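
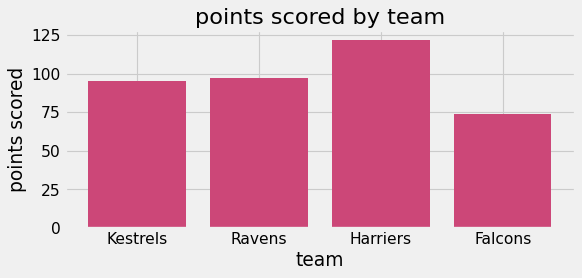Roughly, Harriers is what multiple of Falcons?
Harriers ≈ 120, Falcons ≈ 80; 120/80 ≈ 1.5.

≈ 1.5×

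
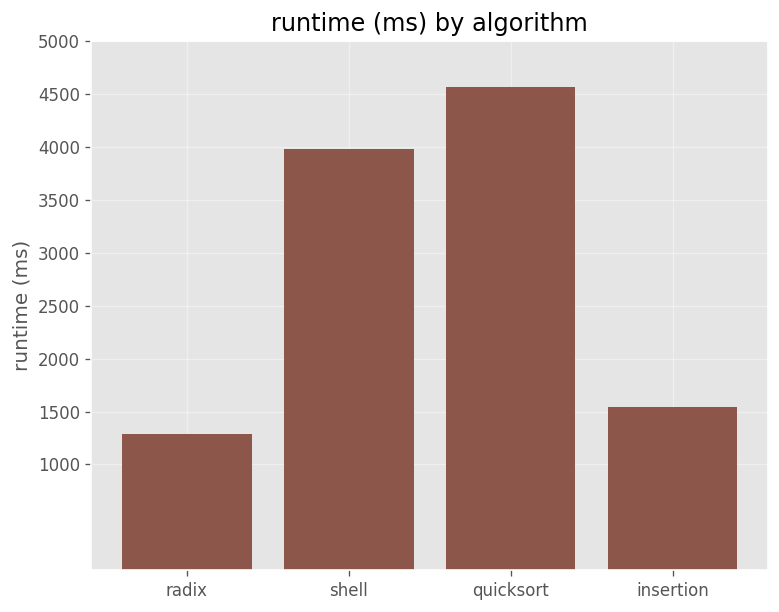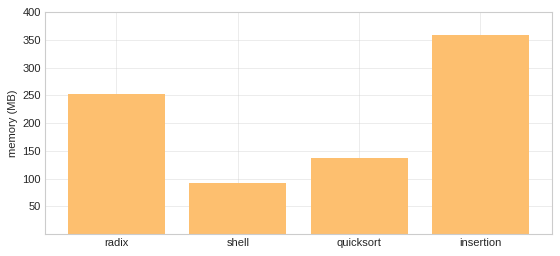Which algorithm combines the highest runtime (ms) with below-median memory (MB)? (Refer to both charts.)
quicksort

Chart 2 median memory (MB) ≈ 200; below-median algorithms: shell, quicksort. Among those, quicksort has the highest runtime (ms) (≈ 4500).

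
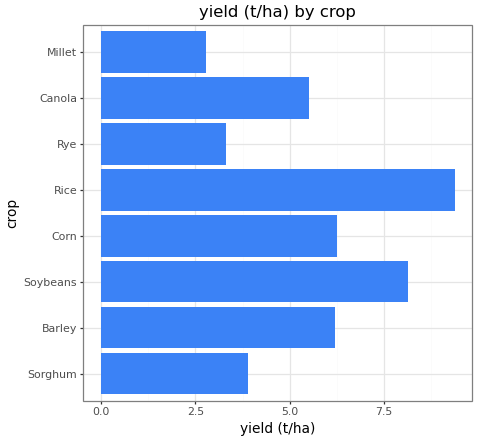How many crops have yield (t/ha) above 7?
2

Above 7: Soybeans, Rice.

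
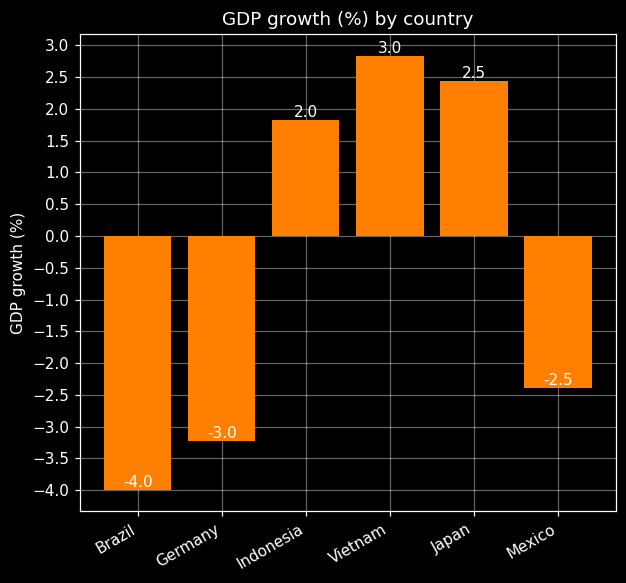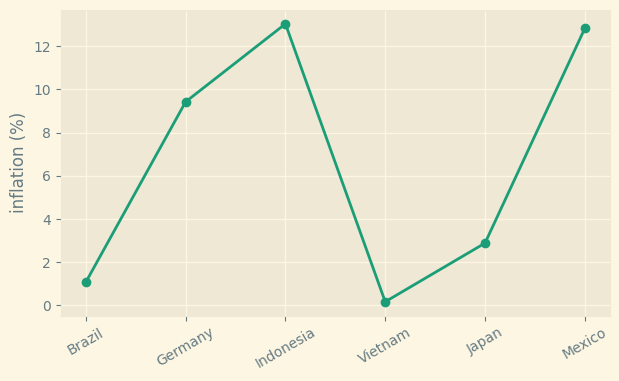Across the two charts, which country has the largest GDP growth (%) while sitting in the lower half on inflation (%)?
Vietnam

Chart 2 median inflation (%) ≈ 6; below-median countries: Brazil, Vietnam, Japan. Among those, Vietnam has the highest GDP growth (%) (≈ 3).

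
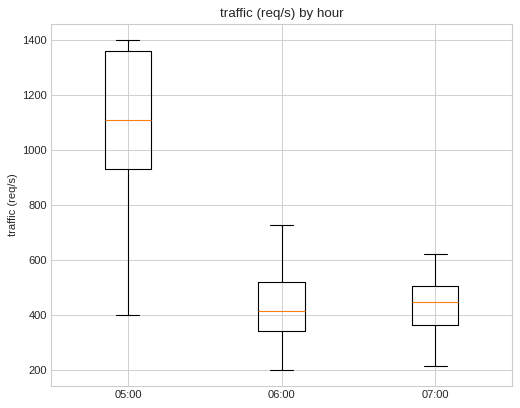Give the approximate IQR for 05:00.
≈ 500

Q3 ≈ 1400, Q1 ≈ 900; IQR ≈ 500.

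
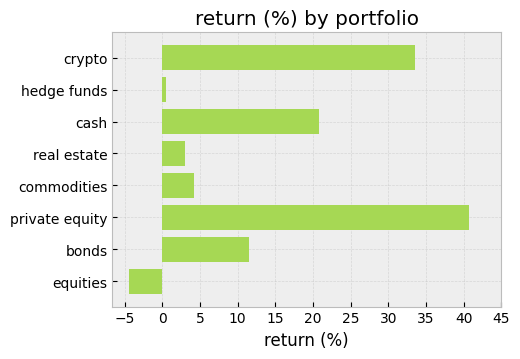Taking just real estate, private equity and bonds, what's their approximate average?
≈ 18

(5 + 40 + 10) / 3 ≈ 18.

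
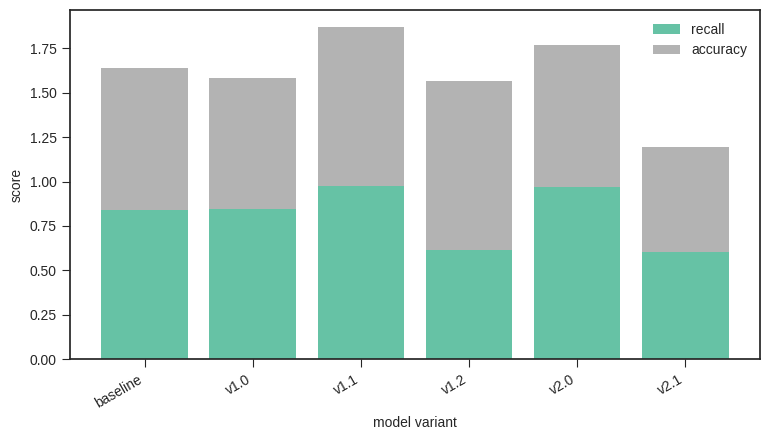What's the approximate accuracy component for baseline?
accuracy top ≈ 1.6, bottom ≈ 0.8; segment ≈ 0.8.

≈ 0.8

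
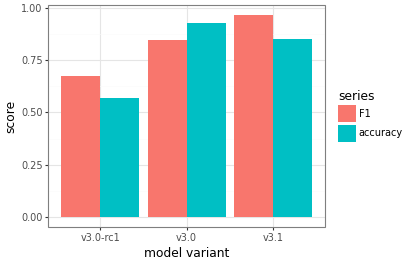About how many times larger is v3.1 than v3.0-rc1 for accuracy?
v3.1 ≈ 0.9, v3.0-rc1 ≈ 0.6; 0.9/0.6 ≈ 1.5.

≈ 1.5×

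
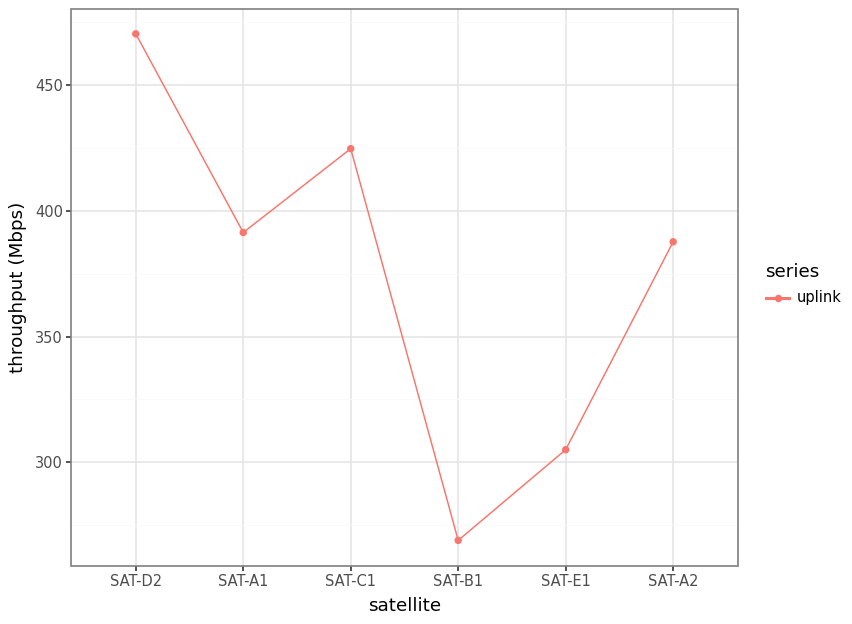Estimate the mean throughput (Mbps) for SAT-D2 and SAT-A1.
≈ 440

(480 + 400) / 2 ≈ 440.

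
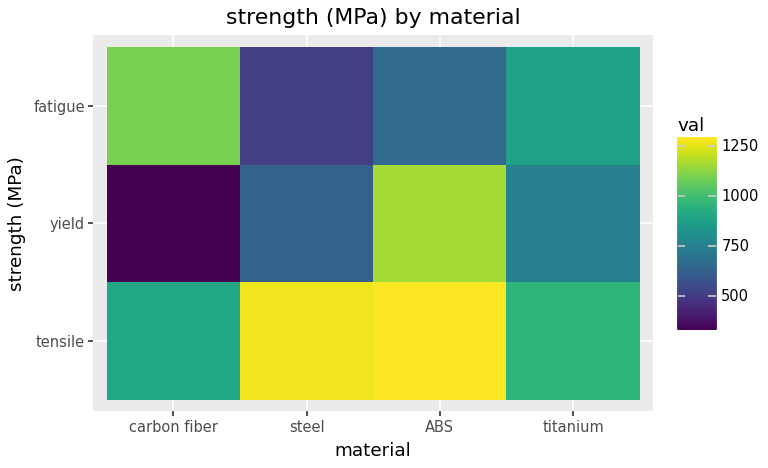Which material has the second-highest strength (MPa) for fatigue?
Top 3 for fatigue: carbon fiber ≈ 1100, titanium ≈ 900, ABS ≈ 700.

titanium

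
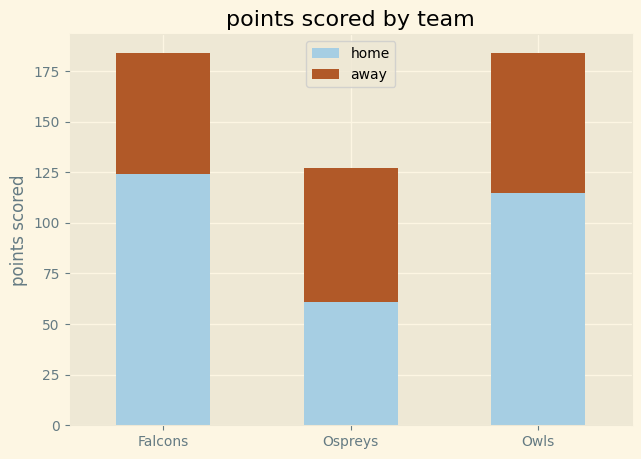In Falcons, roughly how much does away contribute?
away top ≈ 180, bottom ≈ 120; segment ≈ 60.

≈ 60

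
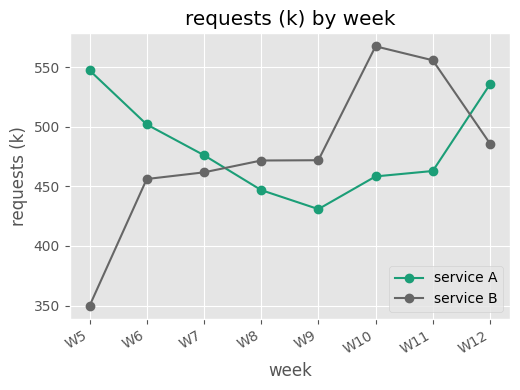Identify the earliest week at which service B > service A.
W8

W7: service B ≈ 460 vs service A ≈ 480 (not yet); W8: service B ≈ 480 vs service A ≈ 440 (first crossover).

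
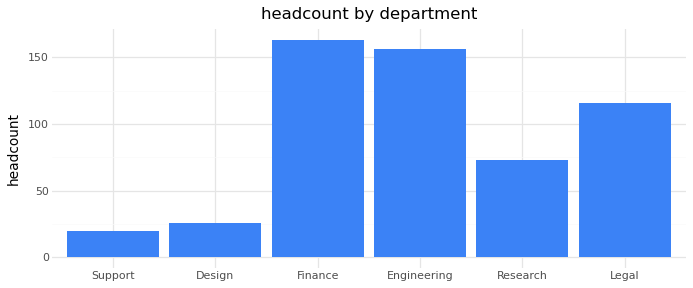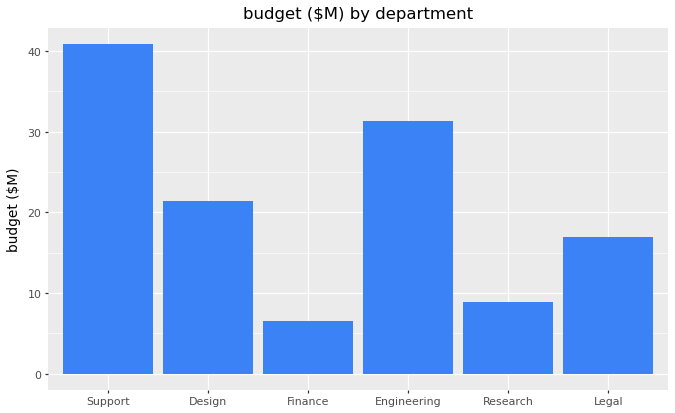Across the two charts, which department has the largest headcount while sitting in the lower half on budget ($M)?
Finance

Chart 2 median budget ($M) ≈ 20; below-median departments: Finance, Research, Legal. Among those, Finance has the highest headcount (≈ 160).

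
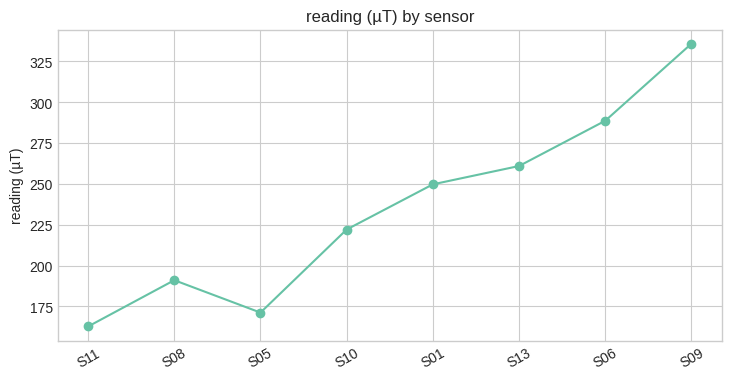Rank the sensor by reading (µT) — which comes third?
S13

Top 4: S09 ≈ 340, S06 ≈ 280, S13 ≈ 260, S01 ≈ 240.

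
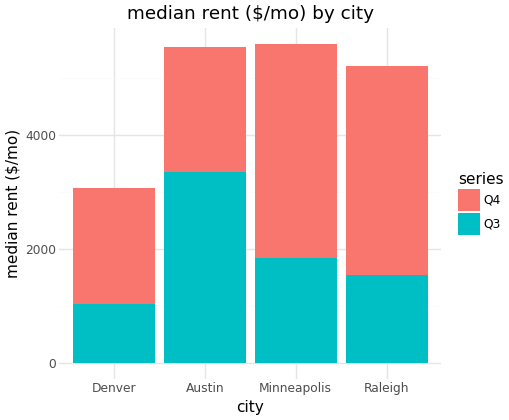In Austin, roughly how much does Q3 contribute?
Q3 top ≈ 3500, bottom ≈ 0; segment ≈ 3500.

≈ 3500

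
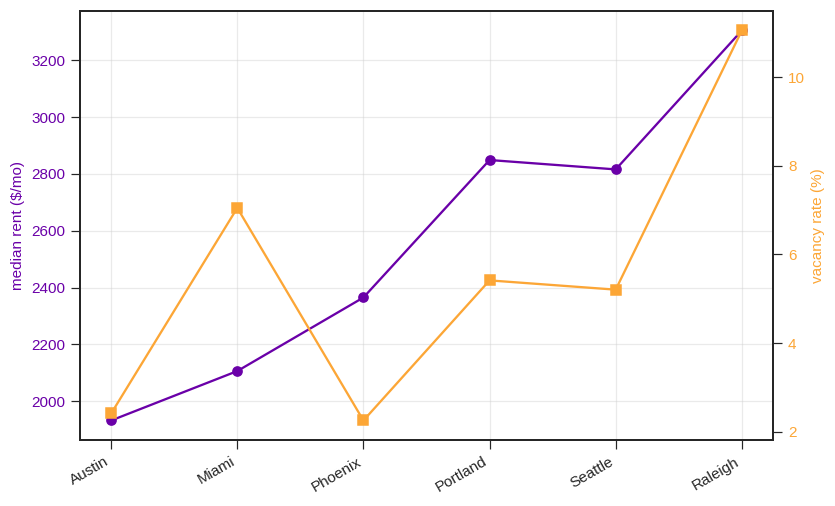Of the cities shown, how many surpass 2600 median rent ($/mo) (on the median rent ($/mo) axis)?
Above 2600: Portland, Seattle, Raleigh.

3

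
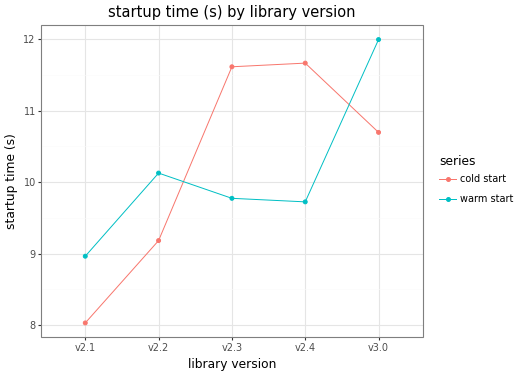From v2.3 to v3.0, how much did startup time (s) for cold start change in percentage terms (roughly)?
≈ -8.7%

v2.3 ≈ 11.5, v3.0 ≈ 10.5; (10.5 − 11.5) / 11.5 ≈ -8.7%.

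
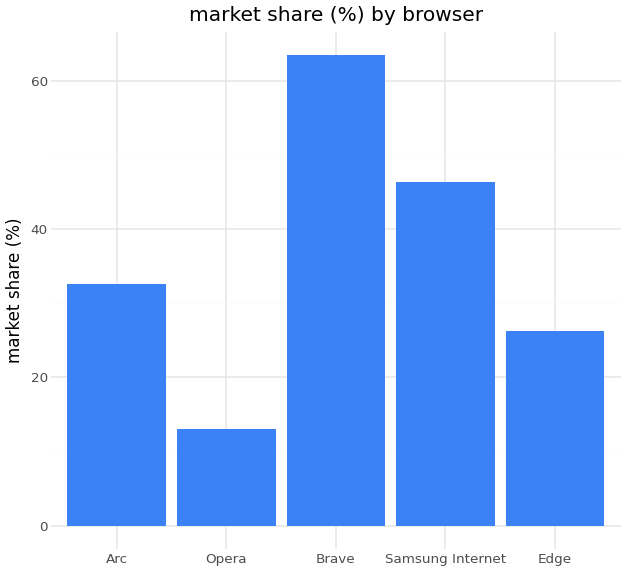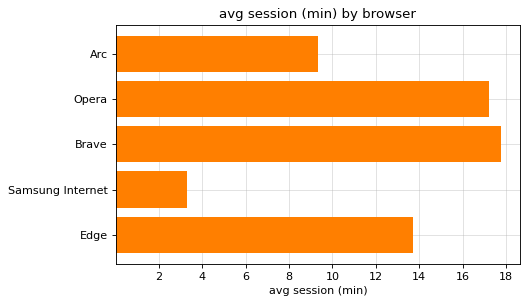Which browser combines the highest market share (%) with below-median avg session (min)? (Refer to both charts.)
Chart 2 median avg session (min) ≈ 14; below-median browsers: Arc, Samsung Internet. Among those, Samsung Internet has the highest market share (%) (≈ 50).

Samsung Internet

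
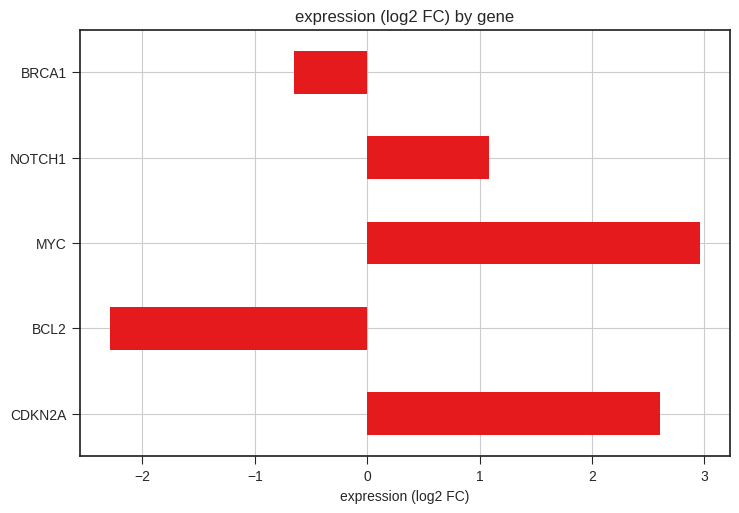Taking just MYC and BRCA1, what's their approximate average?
≈ 1.25

(3.0 + -0.5) / 2 ≈ 1.25.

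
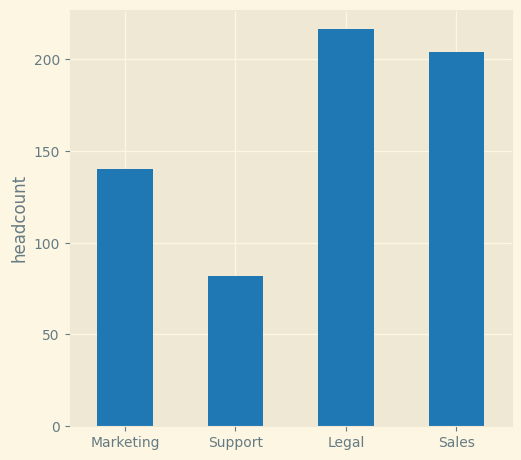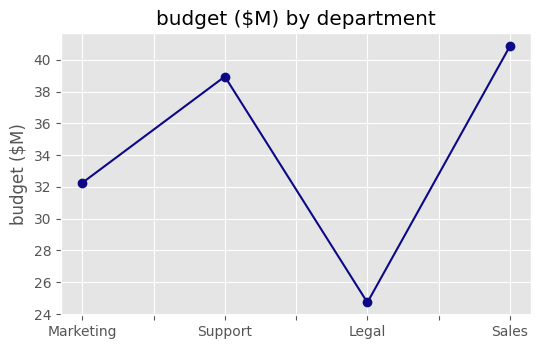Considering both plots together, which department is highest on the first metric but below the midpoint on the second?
Legal

Chart 2 median budget ($M) ≈ 35; below-median departments: Marketing, Legal. Among those, Legal has the highest headcount (≈ 220).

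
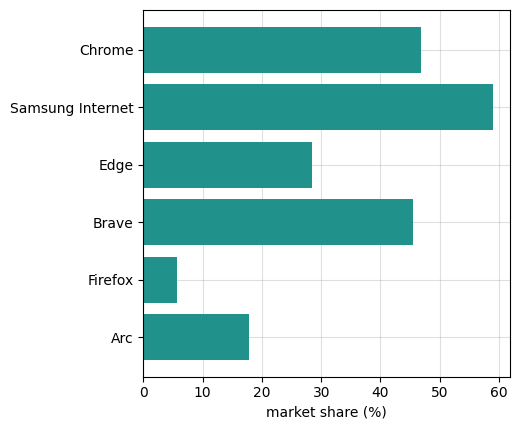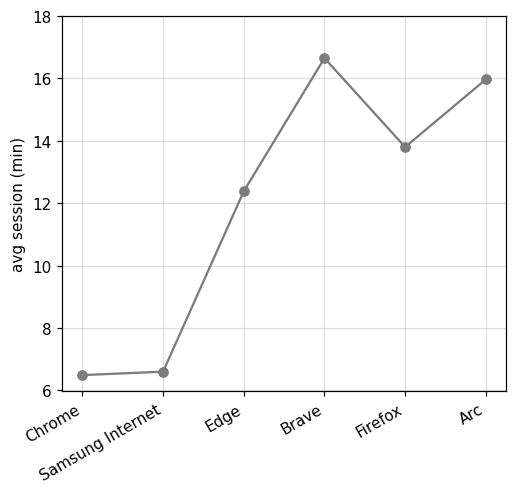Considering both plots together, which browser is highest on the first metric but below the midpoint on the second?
Samsung Internet

Chart 2 median avg session (min) ≈ 14; below-median browsers: Chrome, Samsung Internet, Edge. Among those, Samsung Internet has the highest market share (%) (≈ 60).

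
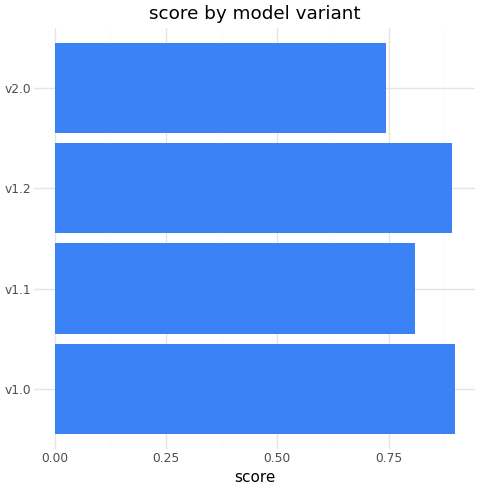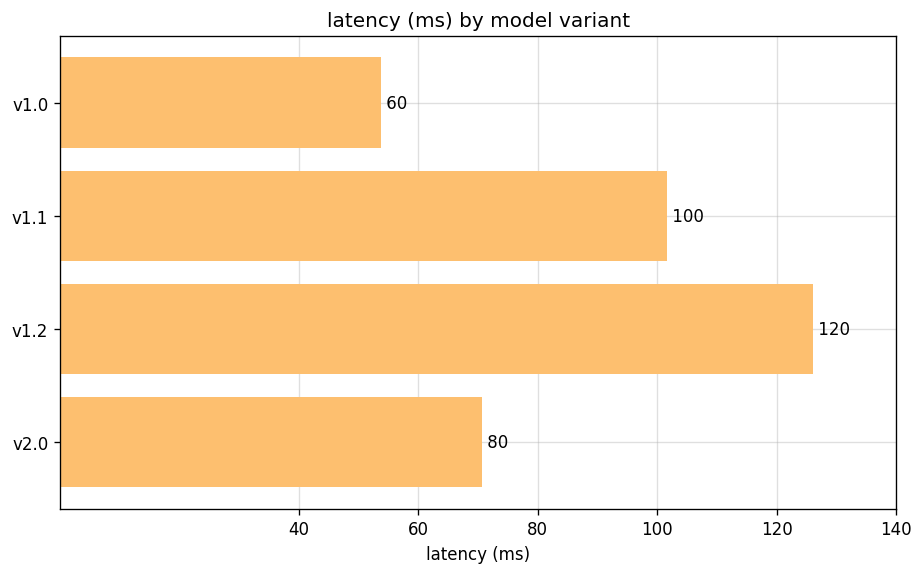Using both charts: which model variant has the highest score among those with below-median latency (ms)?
v1.0

Chart 2 median latency (ms) ≈ 80; below-median model variants: v1.0, v2.0. Among those, v1.0 has the highest score (≈ 0.9).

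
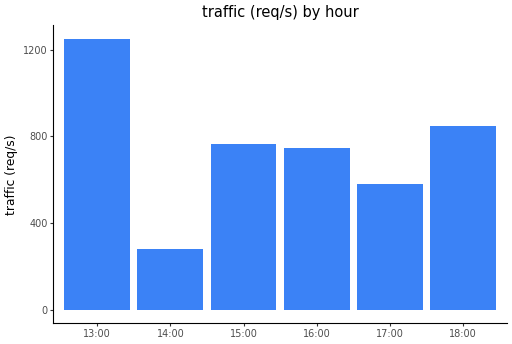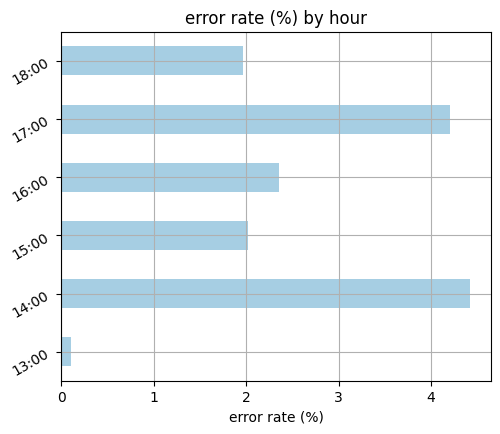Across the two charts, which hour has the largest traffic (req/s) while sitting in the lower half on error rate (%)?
Chart 2 median error rate (%) ≈ 2; below-median hours: 13:00, 15:00, 18:00. Among those, 13:00 has the highest traffic (req/s) (≈ 1200).

13:00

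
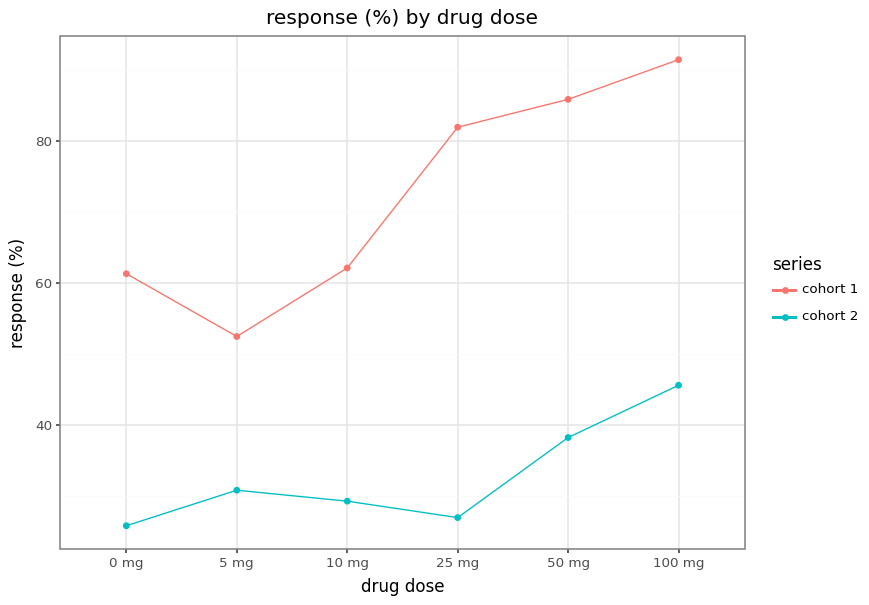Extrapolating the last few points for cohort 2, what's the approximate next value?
Last three: 30, 40, 50 → slope ≈ 10/step → next ≈ 60.

≈ 60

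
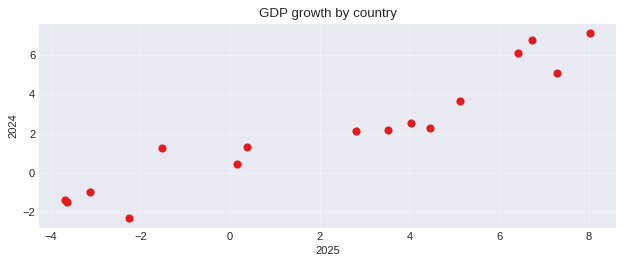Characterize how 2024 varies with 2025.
Points are positively correlated; strong (|r| ≈ 0.9).

positive, strong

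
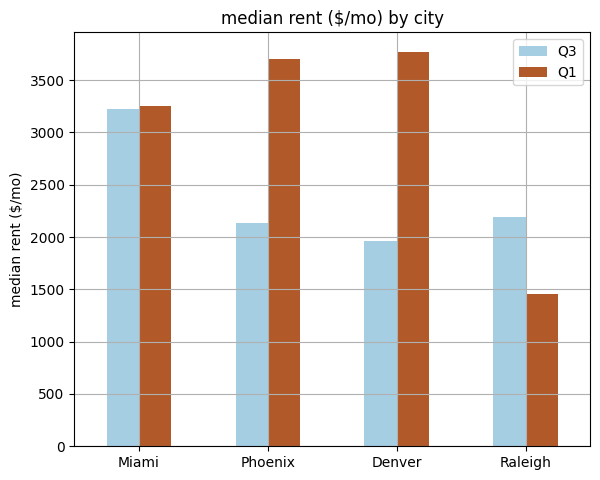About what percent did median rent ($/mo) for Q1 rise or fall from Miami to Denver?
Miami ≈ 3500, Denver ≈ 4000; (4000 − 3500) / 3500 ≈ +14.3%.

≈ +14.3%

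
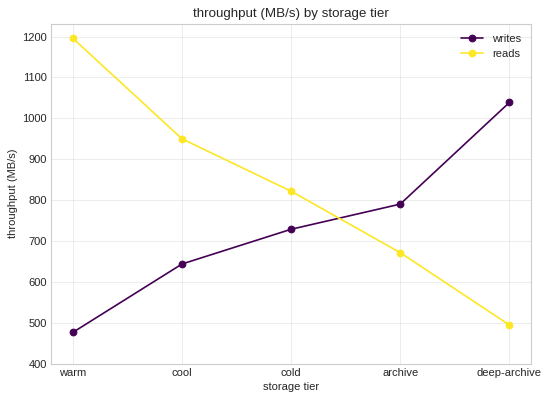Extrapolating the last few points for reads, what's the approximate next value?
≈ 350

Last three: 800, 700, 500 → slope ≈ -150/step → next ≈ 350.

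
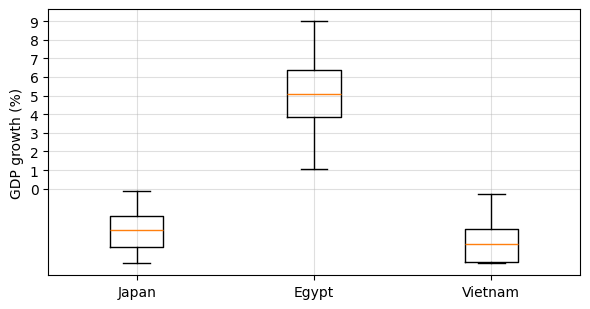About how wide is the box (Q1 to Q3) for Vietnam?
≈ 2

Q3 ≈ -2, Q1 ≈ -4; IQR ≈ 2.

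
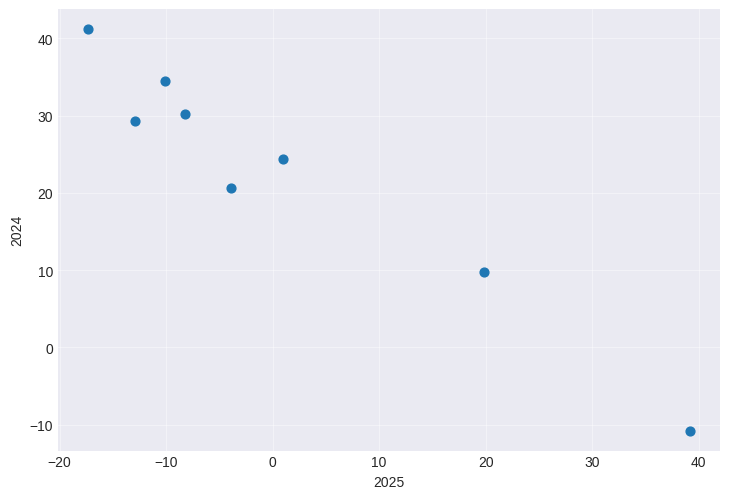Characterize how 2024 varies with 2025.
Points are negatively correlated; strong (|r| ≈ 1.0).

negative, strong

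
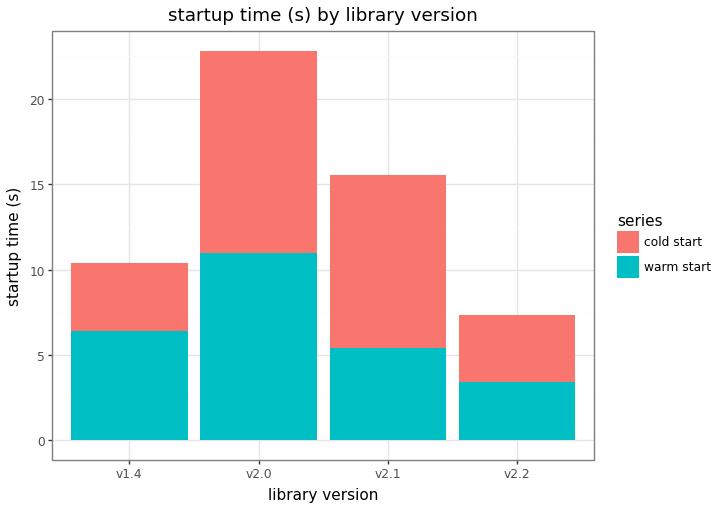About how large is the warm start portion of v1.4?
warm start top ≈ 6, bottom ≈ 0; segment ≈ 6.

≈ 6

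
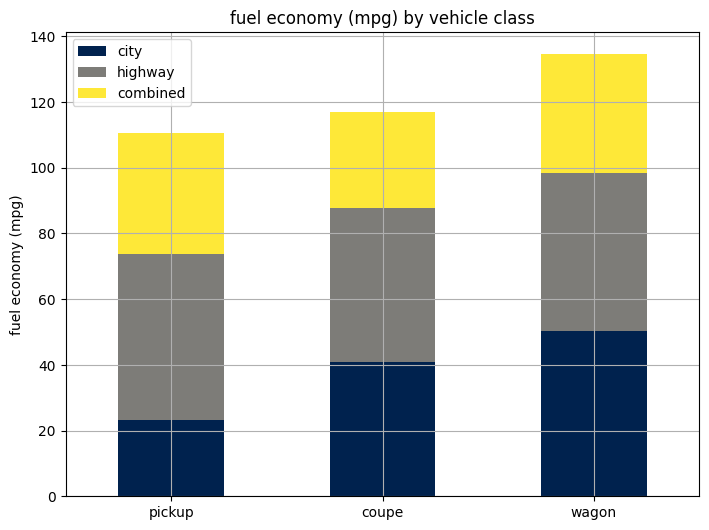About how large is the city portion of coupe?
≈ 40

city top ≈ 40, bottom ≈ 0; segment ≈ 40.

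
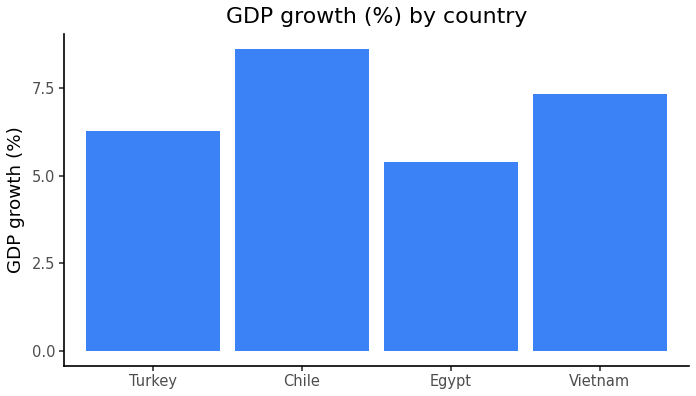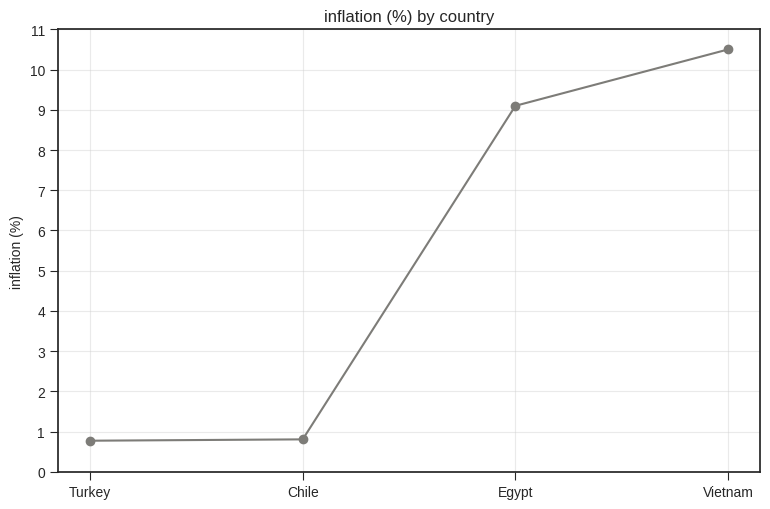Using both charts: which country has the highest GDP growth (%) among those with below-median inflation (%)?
Chile

Chart 2 median inflation (%) ≈ 5; below-median countries: Turkey, Chile. Among those, Chile has the highest GDP growth (%) (≈ 9).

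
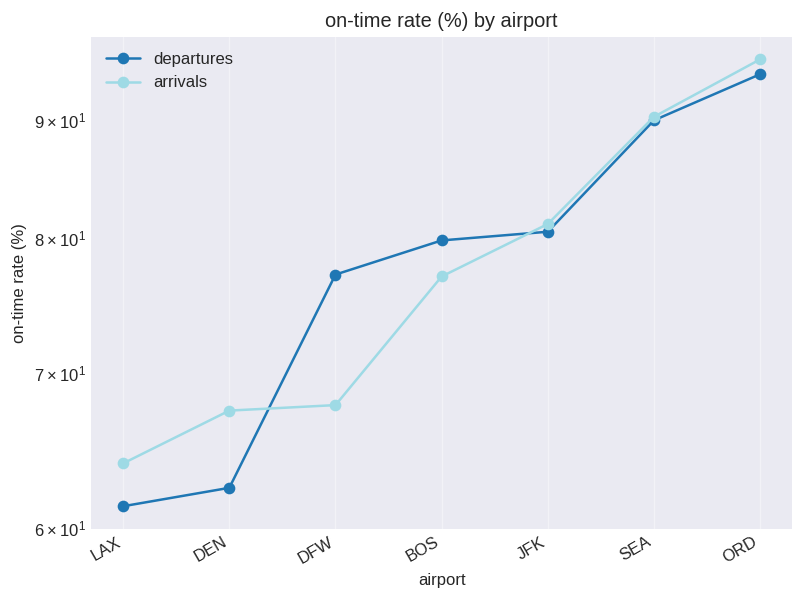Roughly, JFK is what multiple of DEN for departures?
≈ 1.33×

JFK ≈ 80, DEN ≈ 60; 80/60 ≈ 1.33.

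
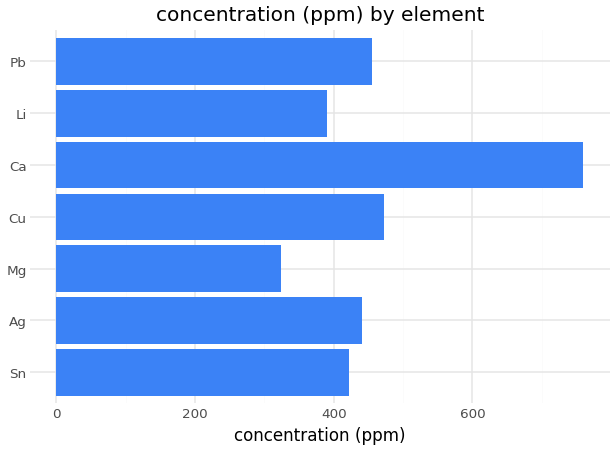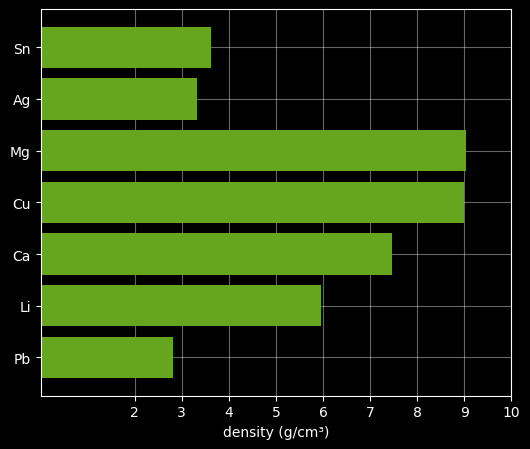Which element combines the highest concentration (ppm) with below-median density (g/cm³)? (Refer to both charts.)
Pb

Chart 2 median density (g/cm³) ≈ 6; below-median elements: Sn, Ag, Pb. Among those, Pb has the highest concentration (ppm) (≈ 500).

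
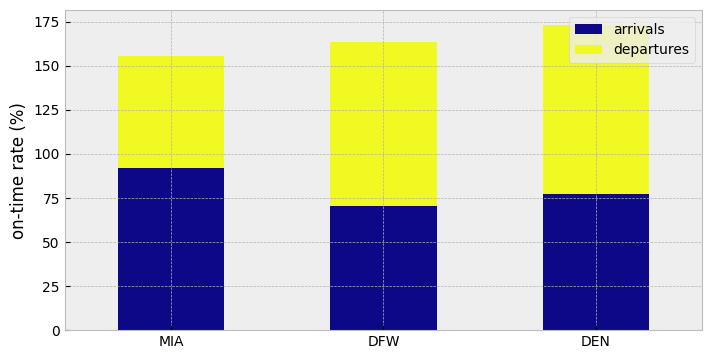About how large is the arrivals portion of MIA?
arrivals top ≈ 100, bottom ≈ 0; segment ≈ 100.

≈ 100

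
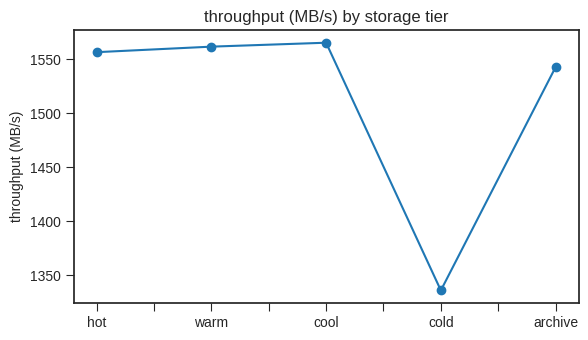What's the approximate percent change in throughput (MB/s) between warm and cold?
≈ -14.1%

warm ≈ 1560, cold ≈ 1340; (1340 − 1560) / 1560 ≈ -14.1%.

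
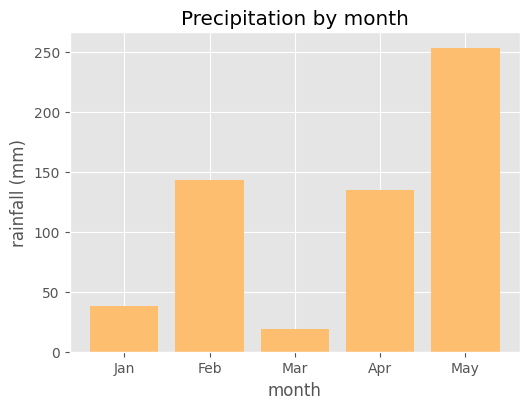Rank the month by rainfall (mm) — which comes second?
Feb

Top 3: May ≈ 250, Feb ≈ 150, Apr ≈ 125.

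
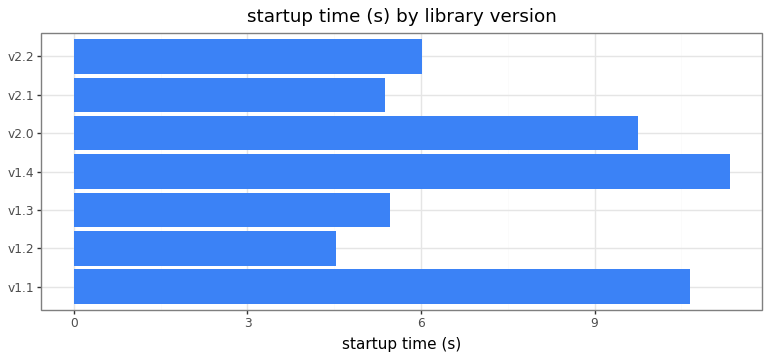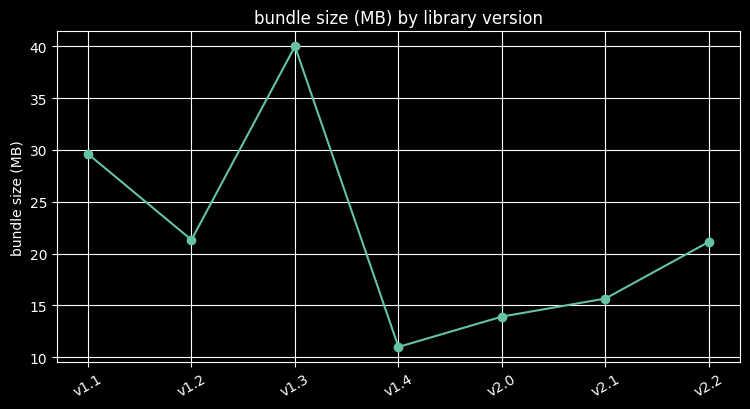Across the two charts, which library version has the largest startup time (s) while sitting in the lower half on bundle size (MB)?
v1.4

Chart 2 median bundle size (MB) ≈ 20; below-median library versions: v1.4, v2.0, v2.1. Among those, v1.4 has the highest startup time (s) (≈ 12).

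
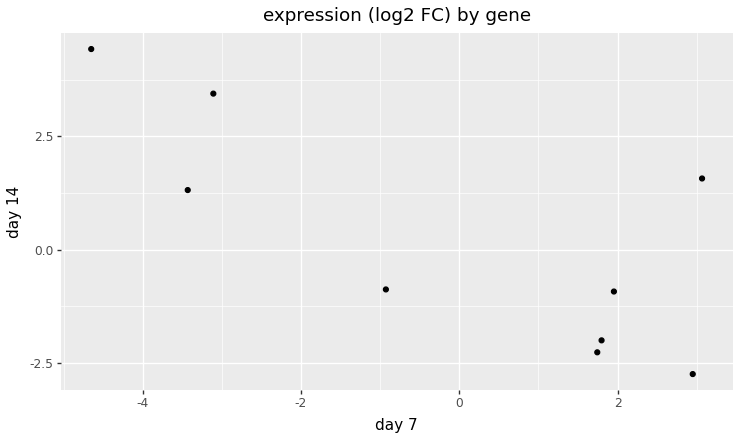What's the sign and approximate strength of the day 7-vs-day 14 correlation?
Points are negatively correlated; strong (|r| ≈ 0.8).

negative, strong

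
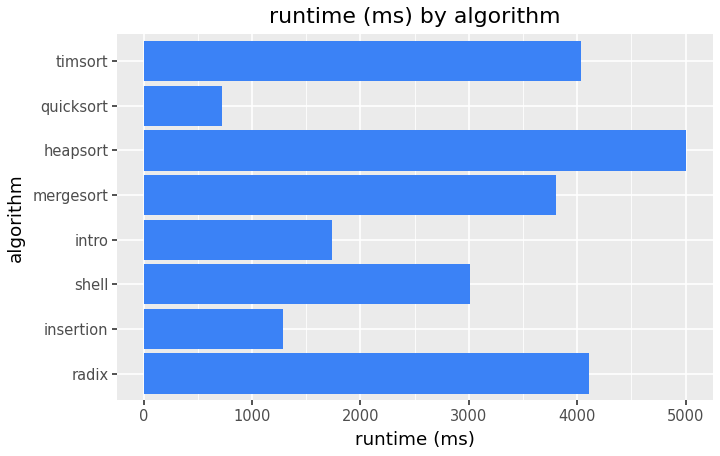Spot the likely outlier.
quicksort

quicksort ≈ 500; the rest sit between ≈ 1500 and ≈ 5000.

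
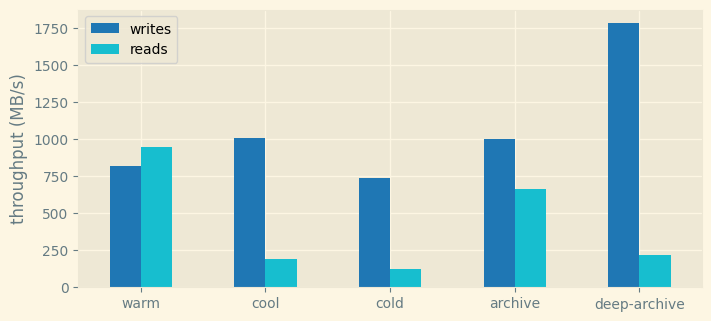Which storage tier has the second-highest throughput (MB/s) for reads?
archive

Top 3 for reads: warm ≈ 1000, archive ≈ 600, deep-archive ≈ 200.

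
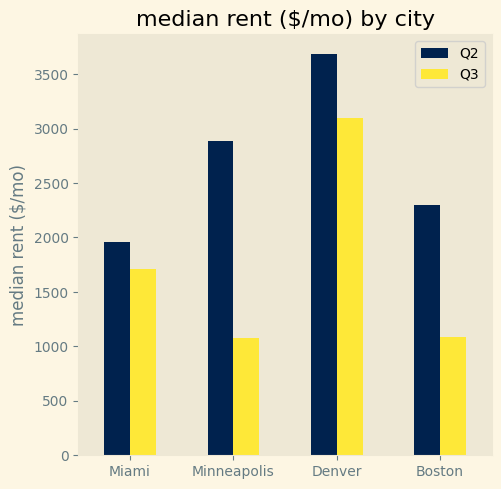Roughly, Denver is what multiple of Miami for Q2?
≈ 1.75×

Denver ≈ 3500, Miami ≈ 2000; 3500/2000 ≈ 1.75.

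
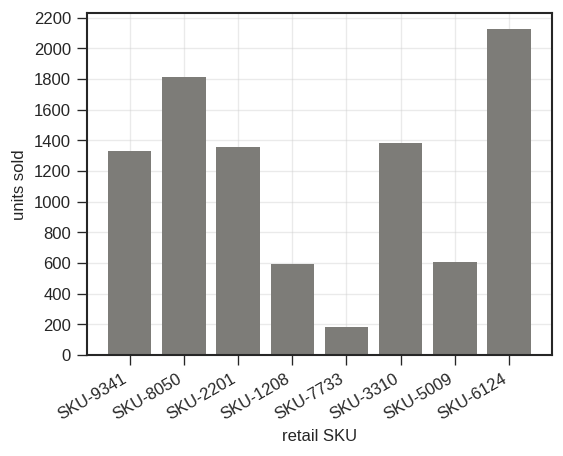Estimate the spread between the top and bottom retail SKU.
Max SKU-6124 ≈ 2200, min SKU-7733 ≈ 200; range ≈ 2000.

≈ 2000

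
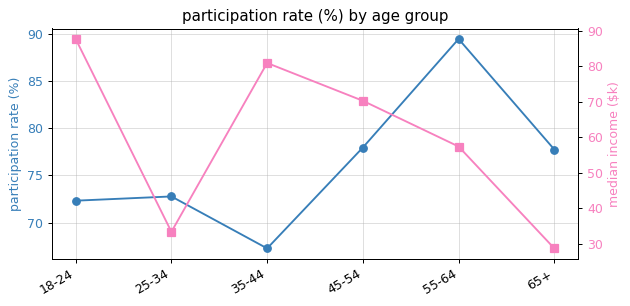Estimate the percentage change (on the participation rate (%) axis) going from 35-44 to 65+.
35-44 ≈ 68, 65+ ≈ 78; (78 − 68) / 68 ≈ +14.7%.

≈ +14.7%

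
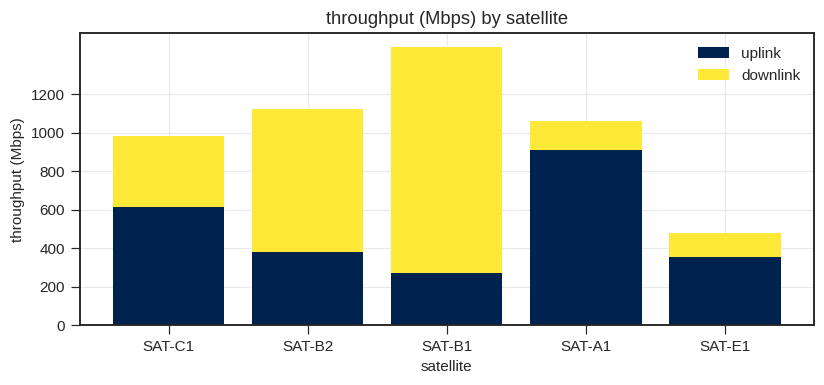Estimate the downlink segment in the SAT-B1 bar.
≈ 1200

downlink top ≈ 1400, bottom ≈ 200; segment ≈ 1200.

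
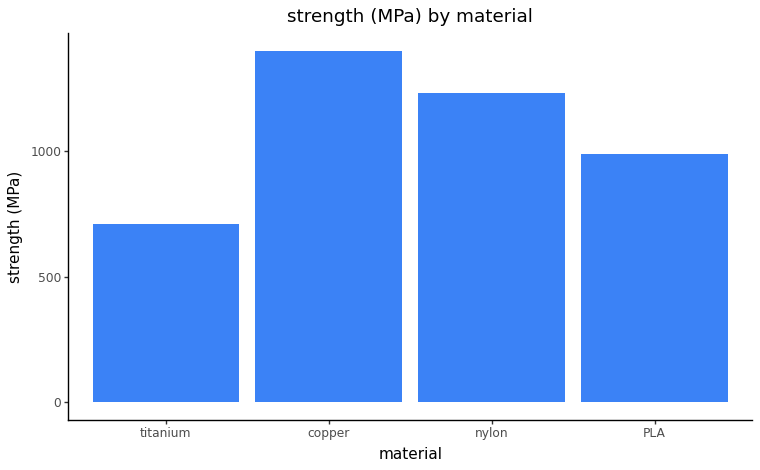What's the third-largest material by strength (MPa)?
Top 4: copper ≈ 1400, nylon ≈ 1200, PLA ≈ 1000, titanium ≈ 800.

PLA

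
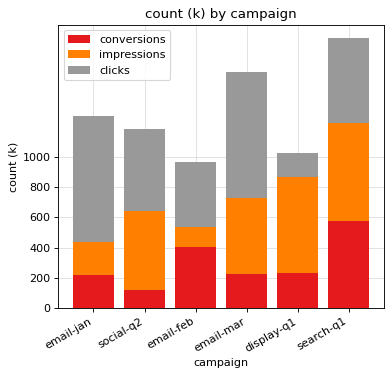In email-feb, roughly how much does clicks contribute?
≈ 400

clicks top ≈ 1000, bottom ≈ 600; segment ≈ 400.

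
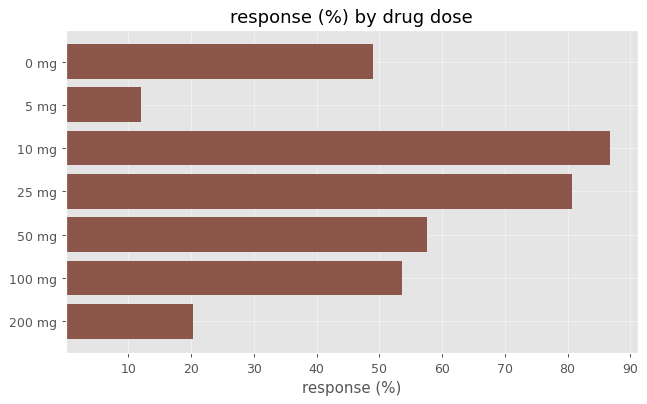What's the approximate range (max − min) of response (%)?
Max 10 mg ≈ 90, min 5 mg ≈ 10; range ≈ 80.

≈ 80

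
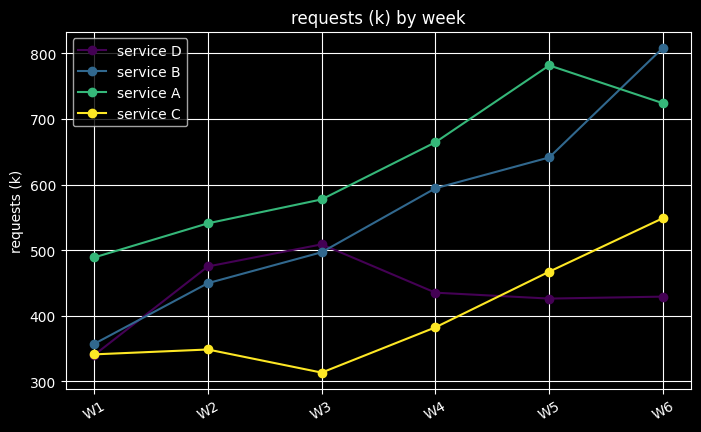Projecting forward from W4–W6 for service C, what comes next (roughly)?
≈ 625

Last three: 400, 450, 550 → slope ≈ 75/step → next ≈ 625.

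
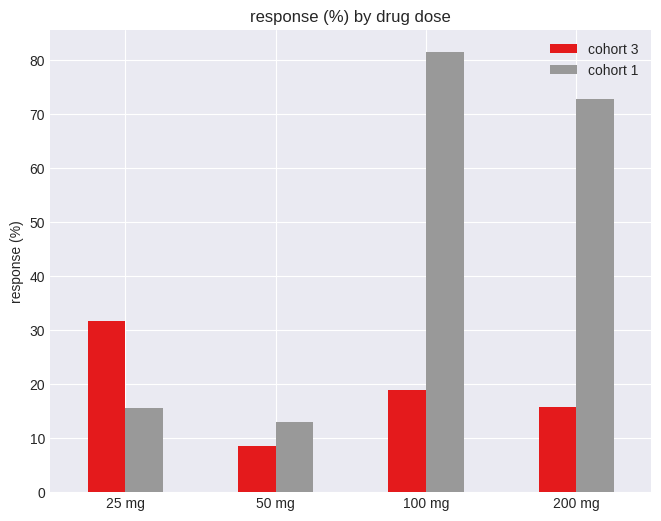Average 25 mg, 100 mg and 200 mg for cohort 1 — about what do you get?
≈ 57

(20 + 80 + 70) / 3 ≈ 57.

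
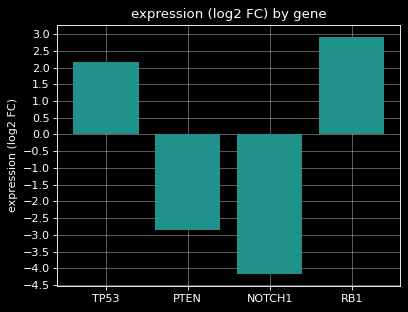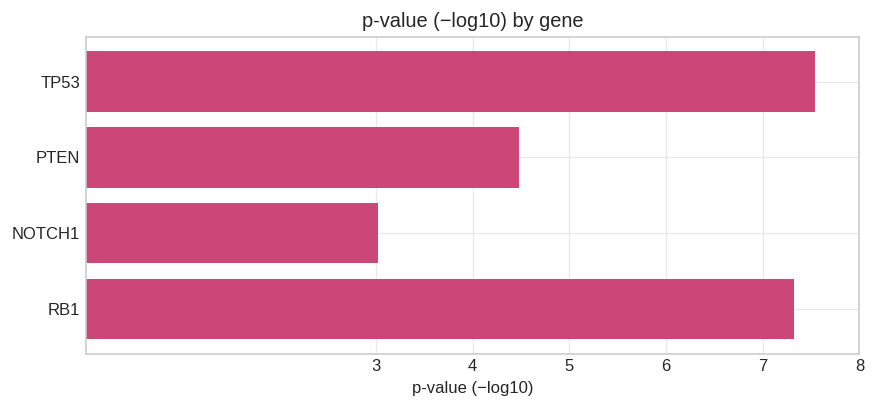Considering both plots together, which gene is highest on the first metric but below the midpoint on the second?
PTEN

Chart 2 median p-value (−log10) ≈ 6; below-median genes: PTEN, NOTCH1. Among those, PTEN has the highest expression (log2 FC) (≈ -3).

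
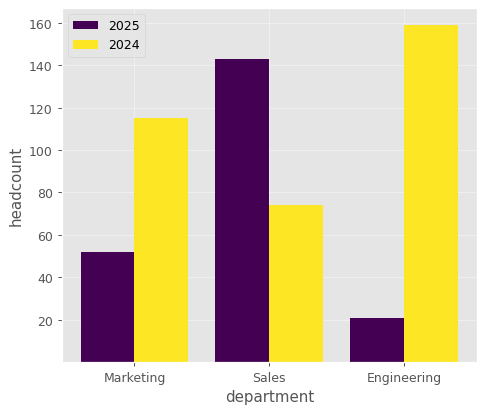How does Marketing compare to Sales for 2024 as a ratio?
Marketing ≈ 120, Sales ≈ 80; 120/80 ≈ 1.5.

≈ 1.5×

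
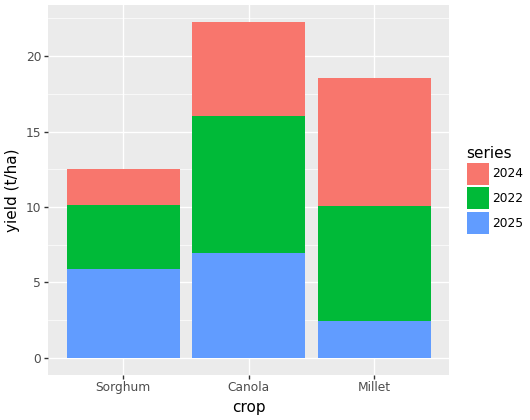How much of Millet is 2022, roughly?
≈ 8

2022 top ≈ 10, bottom ≈ 2; segment ≈ 8.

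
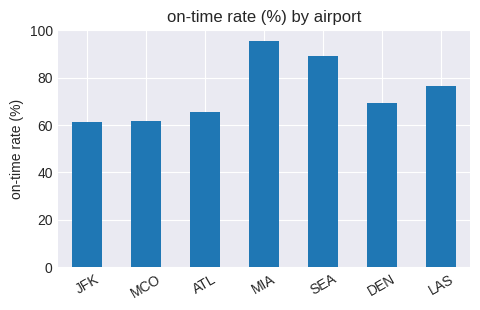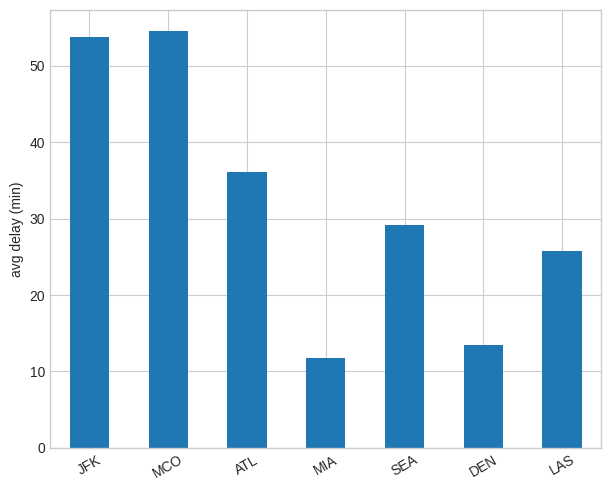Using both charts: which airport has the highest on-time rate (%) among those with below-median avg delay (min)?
Chart 2 median avg delay (min) ≈ 30; below-median airports: MIA, DEN, LAS. Among those, MIA has the highest on-time rate (%) (≈ 100).

MIA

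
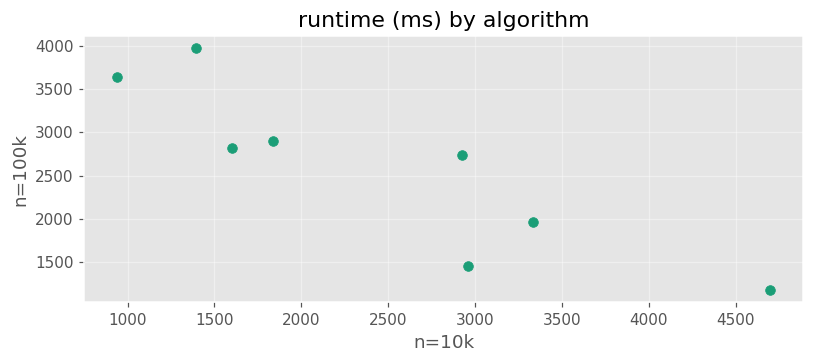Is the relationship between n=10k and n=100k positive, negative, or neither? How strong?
negative, strong

Points are negatively correlated; strong (|r| ≈ 0.9).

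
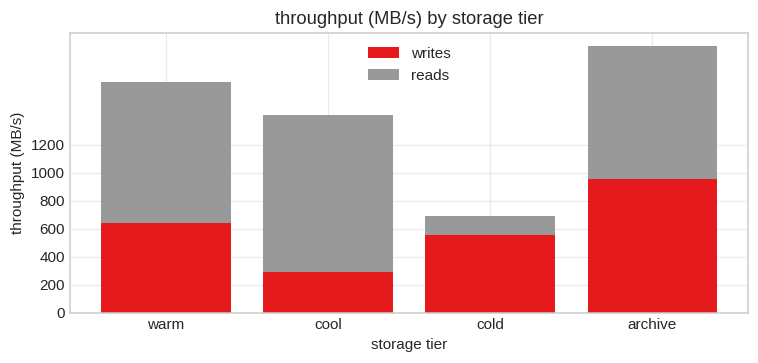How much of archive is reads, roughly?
reads top ≈ 2000, bottom ≈ 1000; segment ≈ 1000.

≈ 1000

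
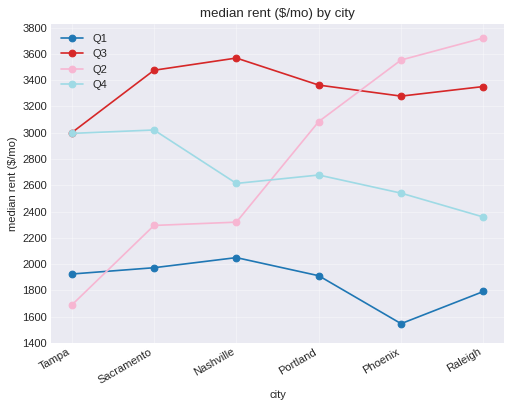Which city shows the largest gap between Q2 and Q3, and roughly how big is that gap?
Tampa, ≈ 1400 $/mo

Tampa: Q2 ≈ 1600, Q3 ≈ 3000 → gap ≈ 1400. Next-largest (Nashville) is only ≈ 1200.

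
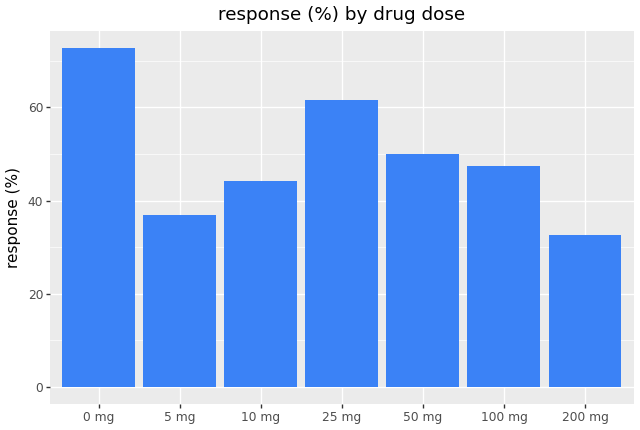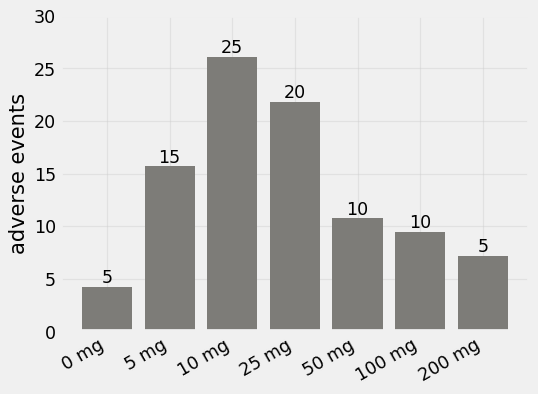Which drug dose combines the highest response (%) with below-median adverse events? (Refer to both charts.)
Chart 2 median adverse events ≈ 10; below-median drug doses: 0 mg, 100 mg, 200 mg. Among those, 0 mg has the highest response (%) (≈ 70).

0 mg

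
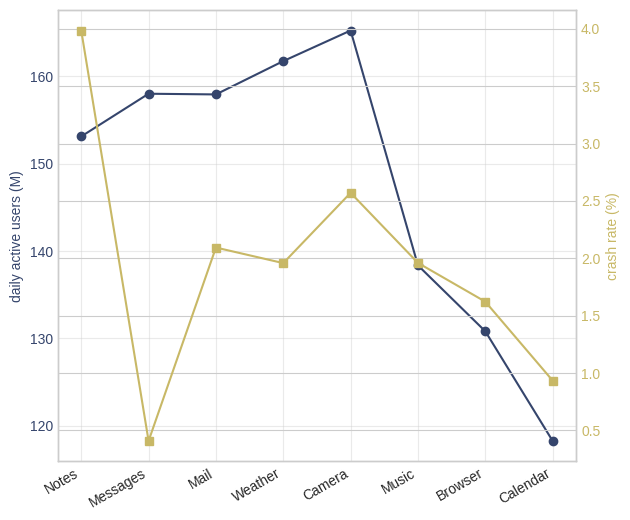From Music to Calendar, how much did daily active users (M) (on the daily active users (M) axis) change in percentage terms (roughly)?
Music ≈ 140, Calendar ≈ 120; (120 − 140) / 140 ≈ -14.3%.

≈ -14.3%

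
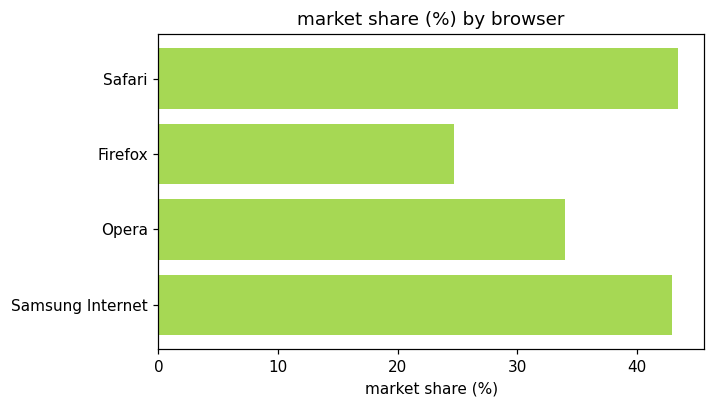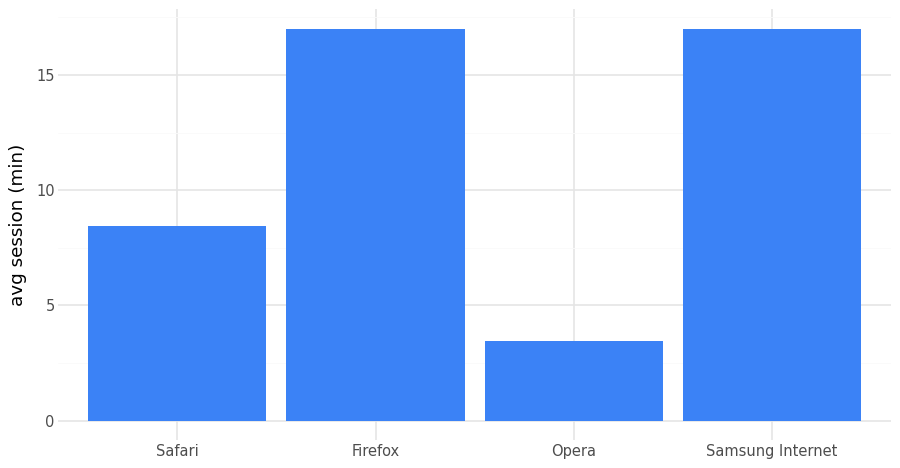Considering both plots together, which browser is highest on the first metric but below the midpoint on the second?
Chart 2 median avg session (min) ≈ 12; below-median browsers: Safari, Opera. Among those, Safari has the highest market share (%) (≈ 45).

Safari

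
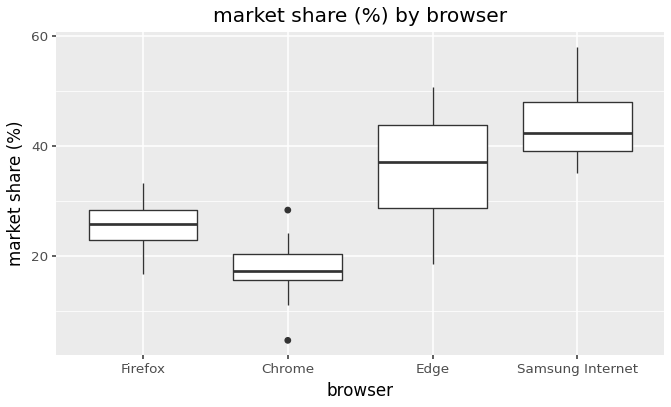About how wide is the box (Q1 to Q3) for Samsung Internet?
Q3 ≈ 50, Q1 ≈ 40; IQR ≈ 10.

≈ 10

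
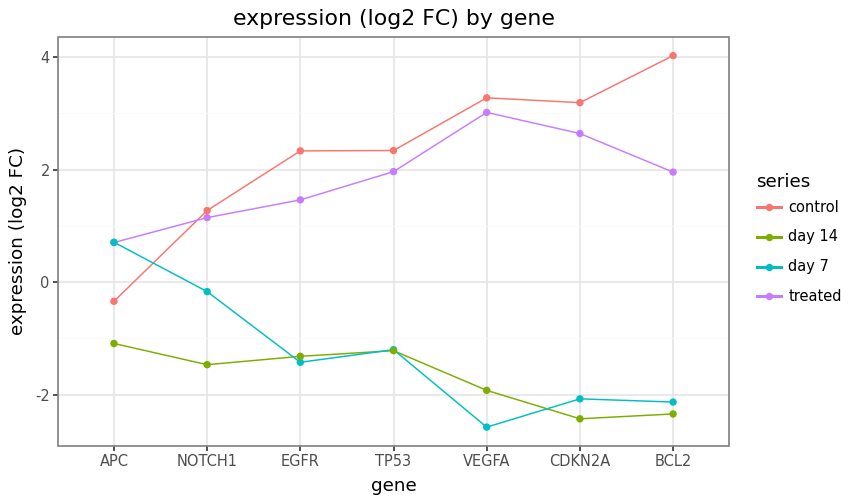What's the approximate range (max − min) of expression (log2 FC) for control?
≈ 4

Max BCL2 ≈ 4, min APC ≈ 0; range ≈ 4.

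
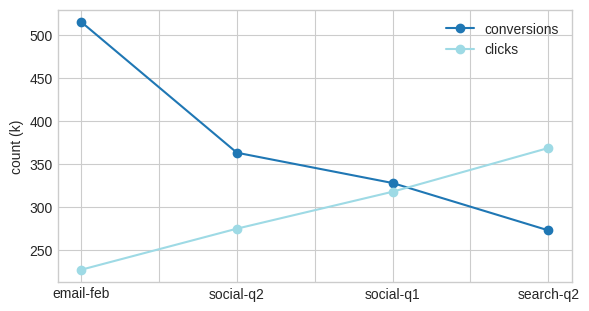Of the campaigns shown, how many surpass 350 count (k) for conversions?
2

Above 350: email-feb, social-q2.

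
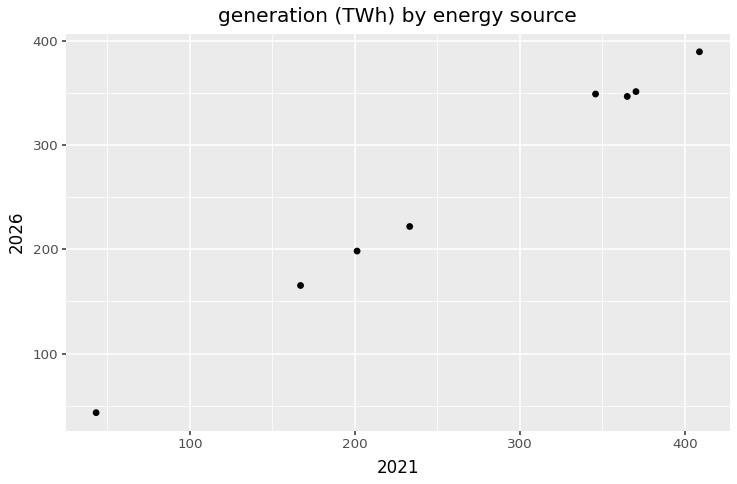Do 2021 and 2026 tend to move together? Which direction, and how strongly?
Points are positively correlated; strong (|r| ≈ 1.0).

positive, strong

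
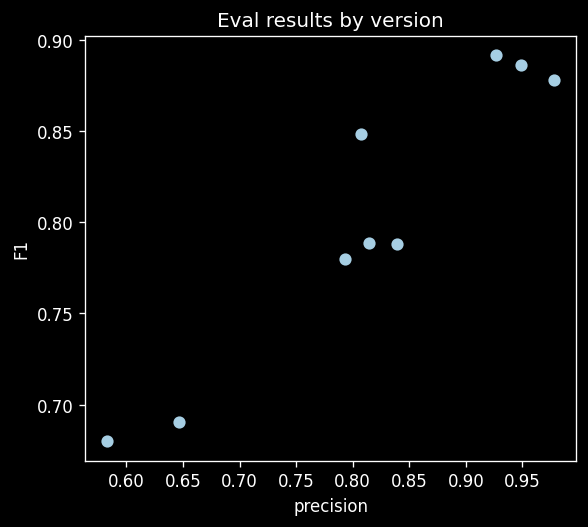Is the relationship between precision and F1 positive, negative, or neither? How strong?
positive, strong

Points are positively correlated; strong (|r| ≈ 1.0).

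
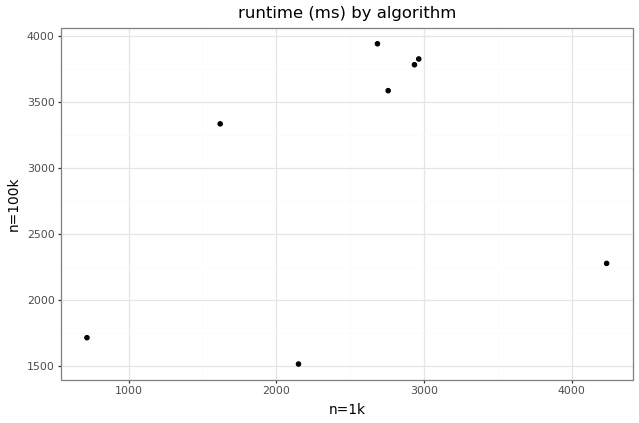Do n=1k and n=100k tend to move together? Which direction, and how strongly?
positive, weak

Points are positively correlated; weak (|r| ≈ 0.3).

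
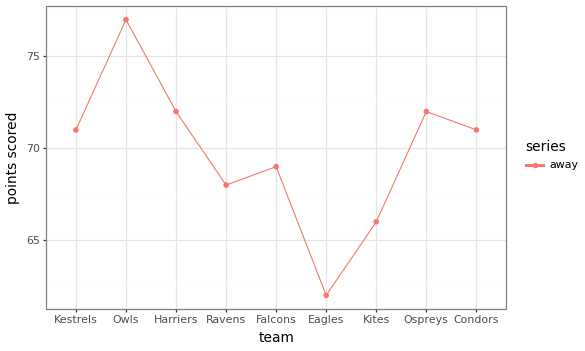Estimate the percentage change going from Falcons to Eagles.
≈ -8.8%

Falcons ≈ 68, Eagles ≈ 62; (62 − 68) / 68 ≈ -8.8%.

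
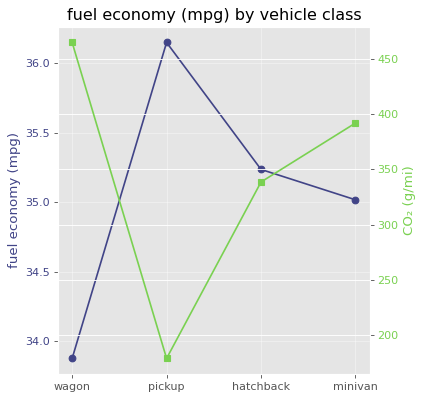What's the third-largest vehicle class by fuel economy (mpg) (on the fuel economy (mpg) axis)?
Top 4 (on the fuel economy (mpg) axis): pickup ≈ 36.2, hatchback ≈ 35.2, minivan ≈ 35.0, wagon ≈ 33.8.

minivan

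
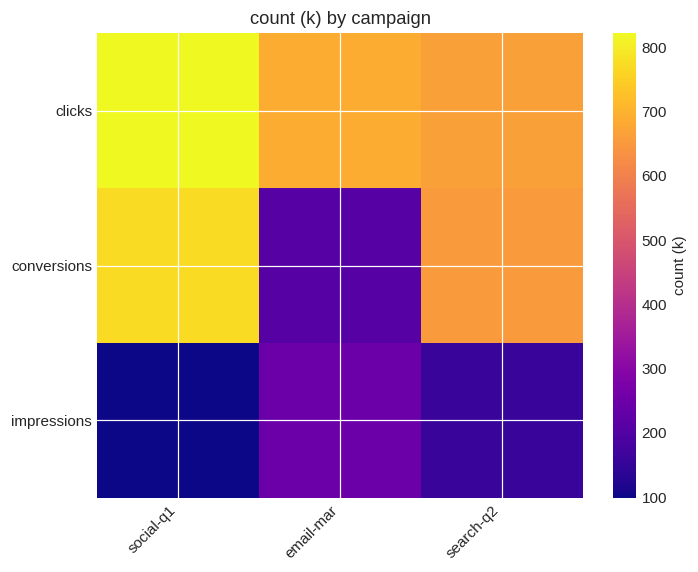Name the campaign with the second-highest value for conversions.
search-q2

Top 3 for conversions: social-q1 ≈ 800, search-q2 ≈ 700, email-mar ≈ 200.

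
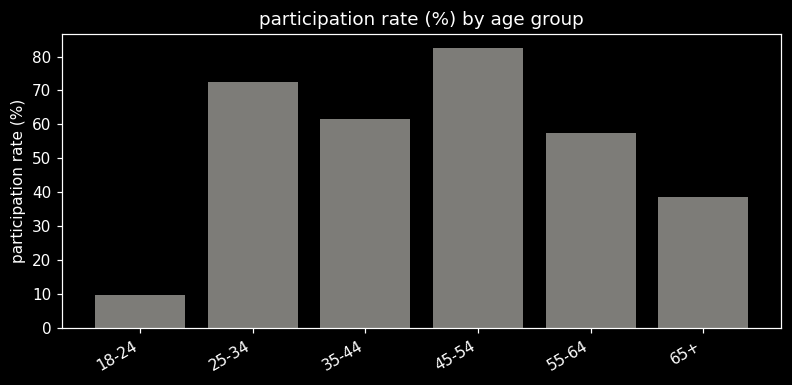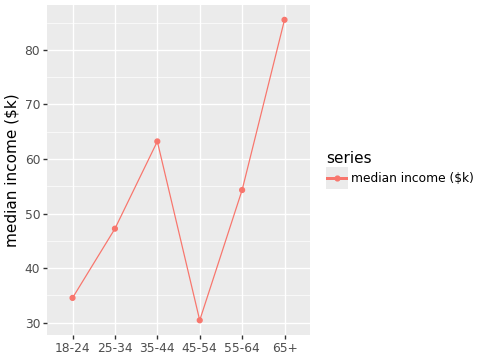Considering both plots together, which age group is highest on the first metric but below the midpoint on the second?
45-54

Chart 2 median median income ($k) ≈ 50; below-median age groups: 18-24, 25-34, 45-54. Among those, 45-54 has the highest participation rate (%) (≈ 80).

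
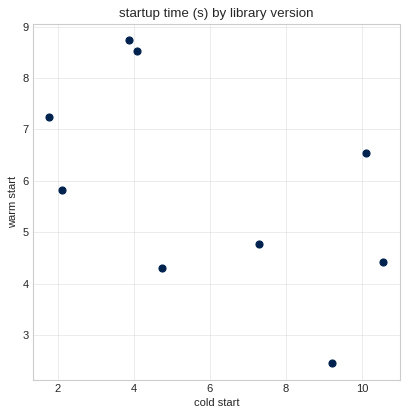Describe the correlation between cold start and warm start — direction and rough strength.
Points are negatively correlated; moderate (|r| ≈ 0.5).

negative, moderate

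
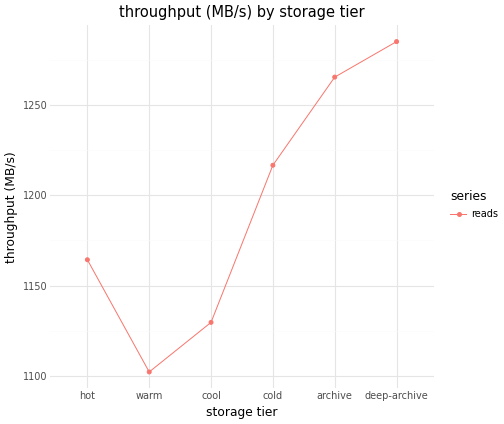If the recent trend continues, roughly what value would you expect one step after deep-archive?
≈ 1310

Last three: 1220, 1260, 1280 → slope ≈ 30/step → next ≈ 1310.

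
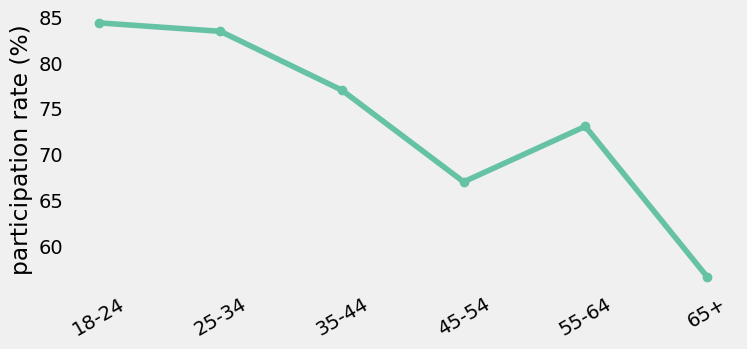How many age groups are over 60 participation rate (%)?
Above 60: 18-24, 25-34, 35-44, 45-54, 55-64.

5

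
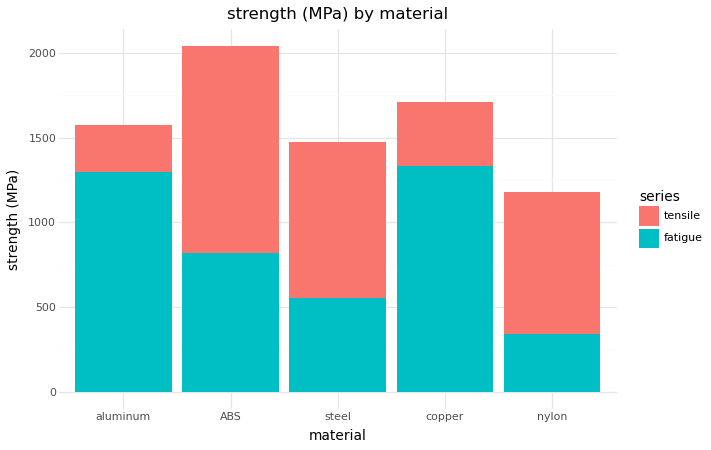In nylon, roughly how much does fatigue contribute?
≈ 400

fatigue top ≈ 400, bottom ≈ 0; segment ≈ 400.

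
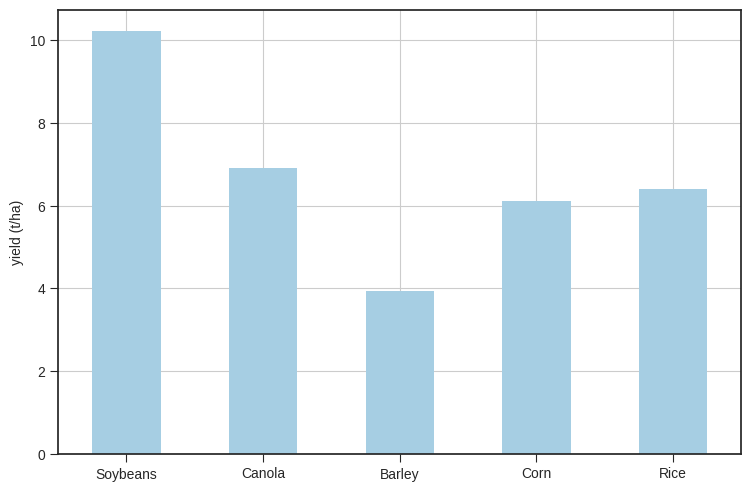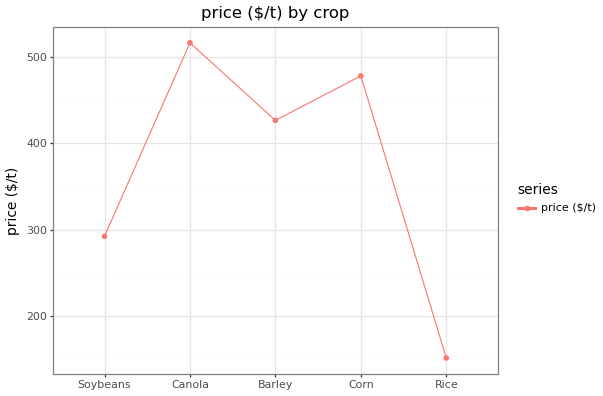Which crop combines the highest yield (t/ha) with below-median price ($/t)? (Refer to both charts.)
Soybeans

Chart 2 median price ($/t) ≈ 450; below-median crops: Soybeans, Rice. Among those, Soybeans has the highest yield (t/ha) (≈ 10).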